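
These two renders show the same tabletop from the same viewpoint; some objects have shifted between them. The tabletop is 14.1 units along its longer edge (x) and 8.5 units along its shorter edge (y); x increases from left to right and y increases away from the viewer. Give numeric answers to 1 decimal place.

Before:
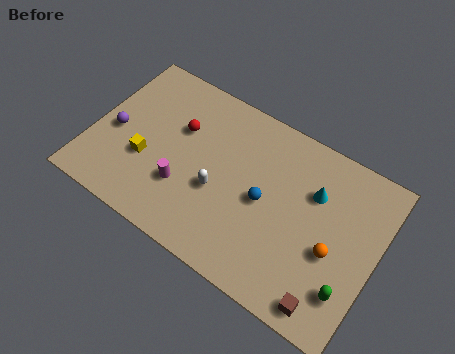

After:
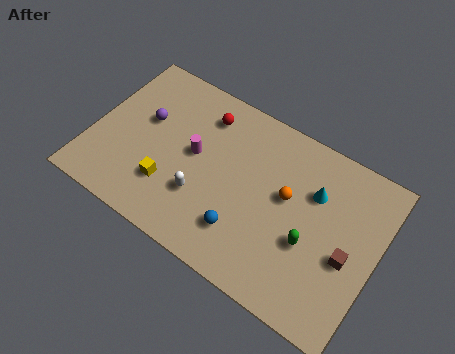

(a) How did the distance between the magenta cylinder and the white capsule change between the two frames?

+0.3

Before: roughly 1.7 units apart; after: 2.0. That's 0.3 units further apart.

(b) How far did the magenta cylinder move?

1.9

The magenta cylinder moved from about (4.8, 2.7) to (5.0, 4.6), a distance of √(0.2² + 1.9²) ≈ 1.9.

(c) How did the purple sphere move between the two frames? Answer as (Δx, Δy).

(1.3, 1.3)

The purple sphere was at about (1.1, 3.8) and moved to about (2.4, 5.1).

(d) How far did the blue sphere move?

2.1

From (8.6, 4.1) to (7.9, 2.1), the blue sphere covered √(0.7² + 2.0²) ≈ 2.1 units.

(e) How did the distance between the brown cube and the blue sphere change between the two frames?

+0.3

Before: roughly 4.8 units apart; after: 5.1. That's 0.3 units further apart.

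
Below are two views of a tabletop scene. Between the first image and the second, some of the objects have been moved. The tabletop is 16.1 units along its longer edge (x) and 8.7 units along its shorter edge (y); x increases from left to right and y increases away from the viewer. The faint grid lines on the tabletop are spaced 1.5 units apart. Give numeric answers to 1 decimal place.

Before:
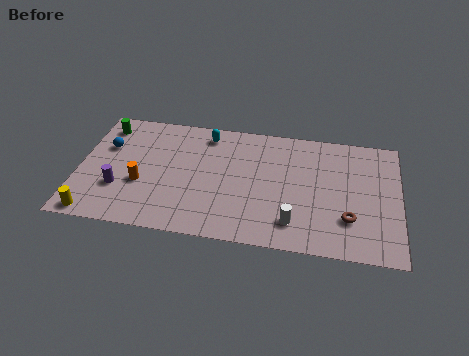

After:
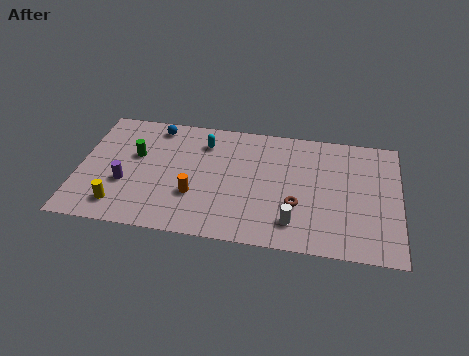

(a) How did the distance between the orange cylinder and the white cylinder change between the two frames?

-2.7

The distance was about 7.8 in the first image and 5.1 in the second, so they moved 2.7 units closer together.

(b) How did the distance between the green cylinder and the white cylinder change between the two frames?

-2.4

Before: roughly 11.2 units apart; after: 8.8. That's 2.4 units closer together.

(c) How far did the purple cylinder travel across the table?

0.5

The purple cylinder moved from about (2.1, 2.8) to (2.4, 3.2), a distance of √(0.3² + 0.4²) ≈ 0.5.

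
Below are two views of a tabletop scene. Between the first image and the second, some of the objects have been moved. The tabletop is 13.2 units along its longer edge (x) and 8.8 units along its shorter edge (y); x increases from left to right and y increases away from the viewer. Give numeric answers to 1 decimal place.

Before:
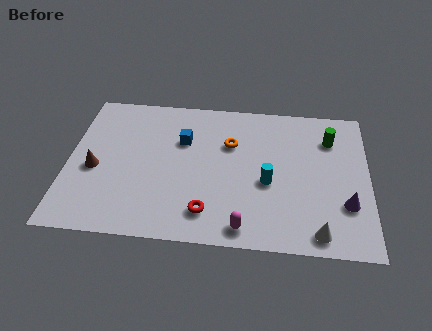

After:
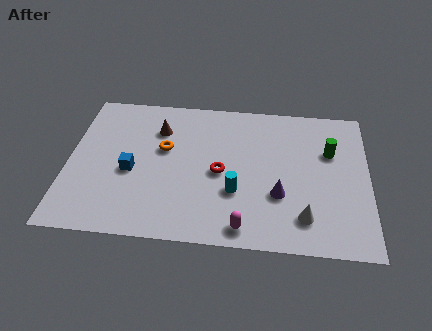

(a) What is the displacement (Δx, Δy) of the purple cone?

(-2.9, 0.3)

The purple cone was at about (12.2, 2.7) and moved to about (9.3, 3.0).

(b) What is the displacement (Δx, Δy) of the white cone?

(-0.6, 0.8)

From the two frames, the white cone sits at roughly (11.0, 1.0) before and (10.4, 1.8) after.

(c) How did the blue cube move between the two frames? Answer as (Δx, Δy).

(-2.2, -2.1)

From the two frames, the blue cube sits at roughly (5.0, 5.9) before and (2.8, 3.8) after.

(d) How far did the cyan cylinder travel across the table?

1.6

The cyan cylinder moved from about (8.8, 3.7) to (7.4, 3.0), a distance of √(1.4² + 0.7²) ≈ 1.6.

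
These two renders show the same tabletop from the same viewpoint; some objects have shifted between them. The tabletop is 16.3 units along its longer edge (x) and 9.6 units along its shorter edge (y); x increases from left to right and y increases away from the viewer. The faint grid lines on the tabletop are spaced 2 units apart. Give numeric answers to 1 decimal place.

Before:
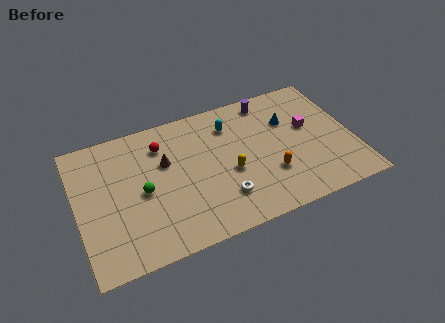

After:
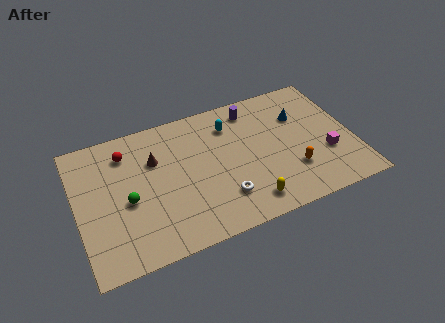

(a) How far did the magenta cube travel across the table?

2.4

The magenta cube was near (13.8, 5.6) before and (14.6, 3.3) after, so it travelled √(0.8² + 2.3²) ≈ 2.4 units.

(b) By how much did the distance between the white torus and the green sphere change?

+0.7

They were about 5.0 units apart before and 5.7 after — 0.7 units further apart.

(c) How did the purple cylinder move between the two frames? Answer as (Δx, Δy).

(-1.0, -0.3)

From the two frames, the purple cylinder sits at roughly (11.7, 8.4) before and (10.7, 8.1) after.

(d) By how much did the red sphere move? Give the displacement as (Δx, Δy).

(-2.1, 0.2)

The red sphere started near (5.2, 7.4) and ended near (3.1, 7.6).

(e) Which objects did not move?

the cyan capsule and the white torus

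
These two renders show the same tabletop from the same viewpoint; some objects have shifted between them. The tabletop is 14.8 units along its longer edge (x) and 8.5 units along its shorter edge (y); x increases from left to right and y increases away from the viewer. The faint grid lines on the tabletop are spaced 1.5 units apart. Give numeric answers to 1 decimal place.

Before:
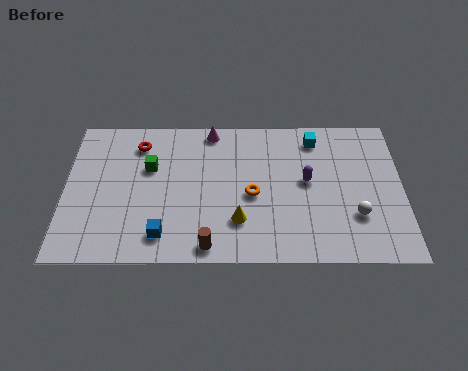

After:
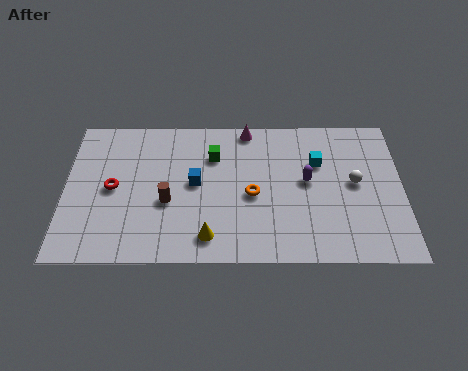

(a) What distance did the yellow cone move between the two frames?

1.6

The yellow cone was near (7.6, 2.3) before and (6.3, 1.4) after, so it travelled √(1.3² + 0.9²) ≈ 1.6 units.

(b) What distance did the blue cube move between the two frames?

3.3

The blue cube moved from about (4.3, 1.5) to (5.7, 4.5), a distance of √(1.4² + 3.0²) ≈ 3.3.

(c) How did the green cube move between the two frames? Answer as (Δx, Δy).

(2.8, 0.7)

The green cube was at about (3.7, 5.4) and moved to about (6.5, 6.1).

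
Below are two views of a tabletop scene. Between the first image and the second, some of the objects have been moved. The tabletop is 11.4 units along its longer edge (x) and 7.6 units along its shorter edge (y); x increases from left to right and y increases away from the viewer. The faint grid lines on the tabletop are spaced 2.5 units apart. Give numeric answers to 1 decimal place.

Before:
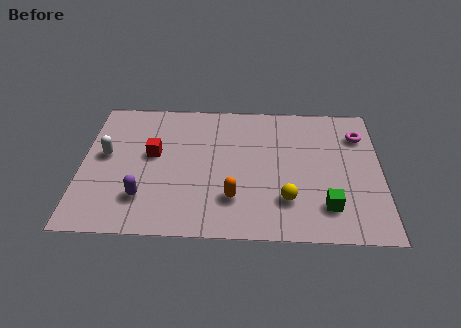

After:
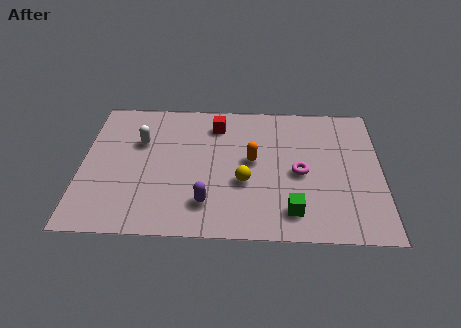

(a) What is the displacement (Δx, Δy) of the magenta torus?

(-2.3, -2.2)

The magenta torus started near (10.6, 5.7) and ended near (8.3, 3.5).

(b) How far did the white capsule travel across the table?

1.5

The white capsule moved from about (0.9, 4.2) to (2.2, 5.0), a distance of √(1.3² + 0.8²) ≈ 1.5.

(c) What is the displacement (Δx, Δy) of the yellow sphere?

(-1.6, 0.9)

The yellow sphere started near (7.8, 2.0) and ended near (6.2, 2.9).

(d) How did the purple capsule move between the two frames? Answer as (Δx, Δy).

(2.4, -0.2)

The purple capsule started near (2.4, 1.9) and ended near (4.8, 1.7).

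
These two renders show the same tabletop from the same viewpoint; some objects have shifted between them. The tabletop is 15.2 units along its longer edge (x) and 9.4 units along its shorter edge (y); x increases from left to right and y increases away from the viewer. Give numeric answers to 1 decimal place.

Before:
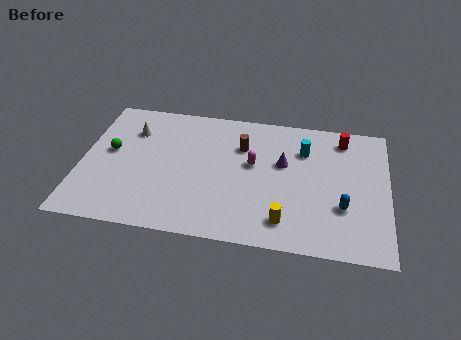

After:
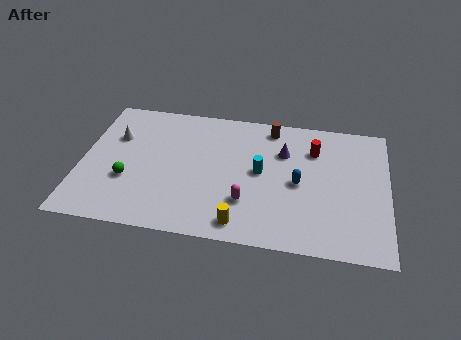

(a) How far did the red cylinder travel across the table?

1.7

The red cylinder was near (12.9, 7.9) before and (11.5, 6.9) after, so it travelled √(1.4² + 1.0²) ≈ 1.7 units.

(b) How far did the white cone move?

1.0

The white cone was near (2.4, 6.9) before and (1.6, 6.3) after, so it travelled √(0.8² + 0.6²) ≈ 1.0 units.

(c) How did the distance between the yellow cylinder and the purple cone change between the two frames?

+1.6

Before: roughly 4.0 units apart; after: 5.6. That's 1.6 units further apart.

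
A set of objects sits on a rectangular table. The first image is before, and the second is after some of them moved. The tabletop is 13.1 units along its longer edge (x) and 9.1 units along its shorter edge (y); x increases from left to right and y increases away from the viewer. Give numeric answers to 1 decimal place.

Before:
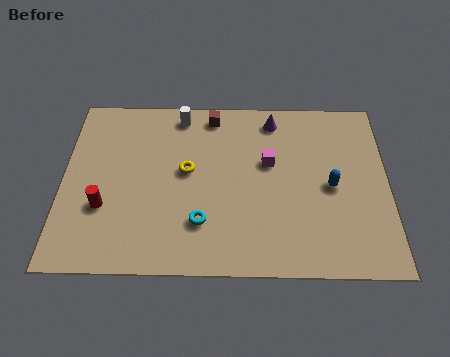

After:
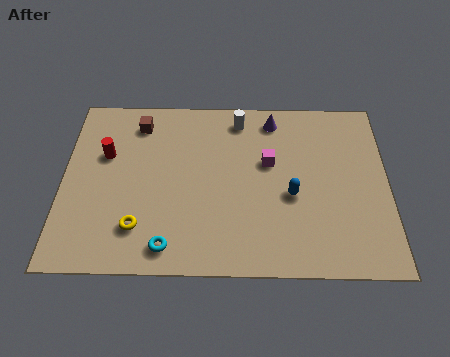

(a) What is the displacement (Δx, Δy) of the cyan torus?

(-1.3, -1.2)

From the two frames, the cyan torus sits at roughly (5.6, 2.4) before and (4.3, 1.2) after.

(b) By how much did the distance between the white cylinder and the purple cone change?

-2.4

The distance was about 3.8 in the first image and 1.4 in the second, so they moved 2.4 units closer together.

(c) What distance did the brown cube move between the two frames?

3.0

The brown cube was near (6.0, 8.0) before and (3.0, 7.5) after, so it travelled √(3.0² + 0.5²) ≈ 3.0 units.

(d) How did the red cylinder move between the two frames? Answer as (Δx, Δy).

(0.0, 2.7)

The red cylinder was at about (1.7, 3.1) and moved to about (1.7, 5.8).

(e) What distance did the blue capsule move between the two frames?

1.7

The blue capsule moved from about (10.8, 4.3) to (9.2, 3.8), a distance of √(1.6² + 0.5²) ≈ 1.7.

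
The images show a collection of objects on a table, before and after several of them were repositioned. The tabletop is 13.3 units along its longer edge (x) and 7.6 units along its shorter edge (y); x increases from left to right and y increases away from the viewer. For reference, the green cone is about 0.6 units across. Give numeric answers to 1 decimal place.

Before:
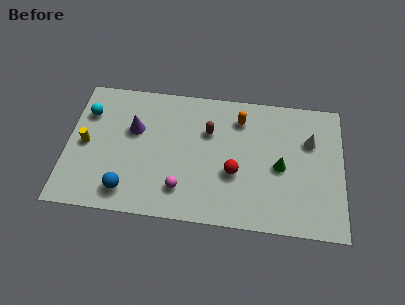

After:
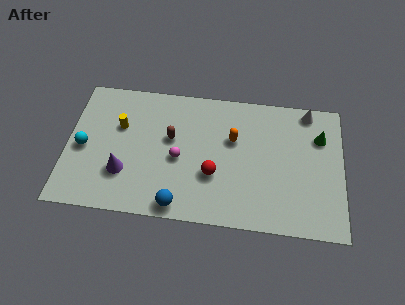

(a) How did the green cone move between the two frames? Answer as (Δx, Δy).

(1.9, 1.9)

The green cone was at about (10.3, 3.5) and moved to about (12.2, 5.4).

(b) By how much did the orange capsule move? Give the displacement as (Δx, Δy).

(-0.3, -1.2)

The orange capsule was at about (8.3, 6.0) and moved to about (8.0, 4.8).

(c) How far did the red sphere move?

1.0

The red sphere moved from about (8.1, 2.9) to (7.1, 2.7), a distance of √(1.0² + 0.2²) ≈ 1.0.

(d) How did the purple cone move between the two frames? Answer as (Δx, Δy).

(-0.4, -2.5)

From the two frames, the purple cone sits at roughly (3.2, 4.8) before and (2.8, 2.3) after.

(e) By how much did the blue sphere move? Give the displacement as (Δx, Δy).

(2.5, -0.5)

The blue sphere was at about (3.0, 1.3) and moved to about (5.5, 0.8).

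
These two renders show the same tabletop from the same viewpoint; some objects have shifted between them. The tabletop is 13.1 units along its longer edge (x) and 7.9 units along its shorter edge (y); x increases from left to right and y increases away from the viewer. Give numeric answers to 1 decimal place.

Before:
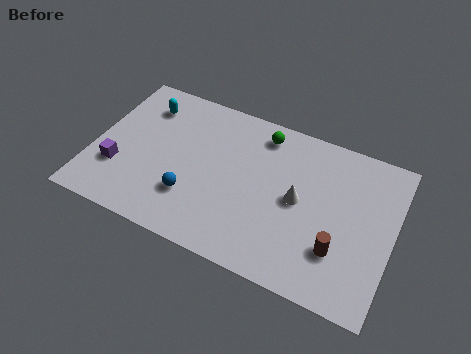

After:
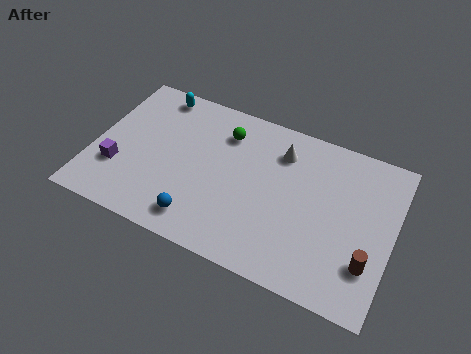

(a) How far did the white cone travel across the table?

2.3

The white cone was near (9.0, 4.0) before and (8.0, 6.1) after, so it travelled √(1.0² + 2.1²) ≈ 2.3 units.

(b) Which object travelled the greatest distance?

the white cone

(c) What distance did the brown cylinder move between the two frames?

1.3

The brown cylinder was near (10.9, 2.3) before and (12.2, 2.2) after, so it travelled √(1.3² + 0.1²) ≈ 1.3 units.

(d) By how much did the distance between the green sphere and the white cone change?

-0.8

The distance was about 3.3 in the first image and 2.5 in the second, so they moved 0.8 units closer together.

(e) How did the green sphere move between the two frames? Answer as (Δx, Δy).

(-1.6, -0.6)

From the two frames, the green sphere sits at roughly (7.1, 6.7) before and (5.5, 6.1) after.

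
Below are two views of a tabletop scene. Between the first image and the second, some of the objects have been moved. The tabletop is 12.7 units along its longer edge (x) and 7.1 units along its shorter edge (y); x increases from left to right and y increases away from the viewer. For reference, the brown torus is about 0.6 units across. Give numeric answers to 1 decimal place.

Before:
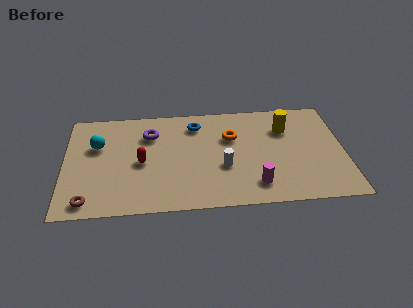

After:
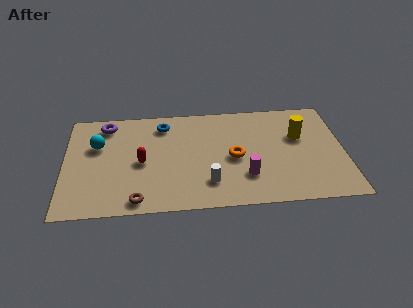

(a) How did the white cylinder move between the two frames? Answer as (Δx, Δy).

(-0.7, -1.0)

The white cylinder was at about (7.2, 2.7) and moved to about (6.5, 1.7).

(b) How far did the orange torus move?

1.4

The orange torus moved from about (7.6, 4.7) to (7.7, 3.3), a distance of √(0.1² + 1.4²) ≈ 1.4.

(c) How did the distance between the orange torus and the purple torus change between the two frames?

+2.7

The distance was about 3.7 in the first image and 6.4 in the second, so they moved 2.7 units further apart.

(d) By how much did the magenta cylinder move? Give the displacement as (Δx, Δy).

(-0.4, 0.6)

The magenta cylinder was at about (8.6, 1.4) and moved to about (8.2, 2.0).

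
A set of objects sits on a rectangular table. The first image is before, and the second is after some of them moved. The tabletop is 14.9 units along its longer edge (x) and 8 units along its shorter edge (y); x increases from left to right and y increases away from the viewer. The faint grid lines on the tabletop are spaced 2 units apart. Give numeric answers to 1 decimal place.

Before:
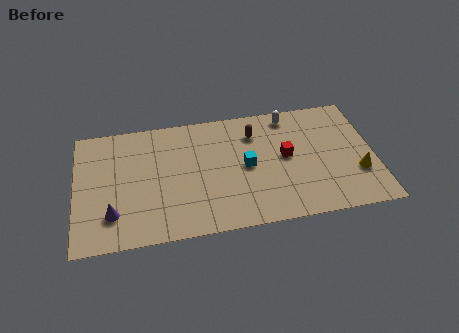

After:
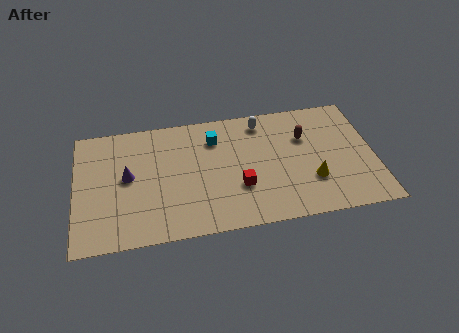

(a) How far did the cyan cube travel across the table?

2.6

From (8.5, 4.0) to (7.0, 6.1), the cyan cube covered √(1.5² + 2.1²) ≈ 2.6 units.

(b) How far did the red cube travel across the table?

2.9

The red cube was near (10.5, 4.3) before and (8.1, 2.7) after, so it travelled √(2.4² + 1.6²) ≈ 2.9 units.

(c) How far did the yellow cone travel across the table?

2.3

From (14.0, 2.6) to (11.7, 2.5), the yellow cone covered √(2.3² + 0.1²) ≈ 2.3 units.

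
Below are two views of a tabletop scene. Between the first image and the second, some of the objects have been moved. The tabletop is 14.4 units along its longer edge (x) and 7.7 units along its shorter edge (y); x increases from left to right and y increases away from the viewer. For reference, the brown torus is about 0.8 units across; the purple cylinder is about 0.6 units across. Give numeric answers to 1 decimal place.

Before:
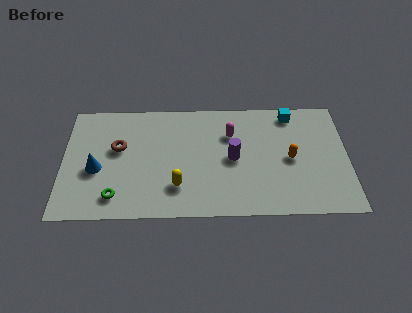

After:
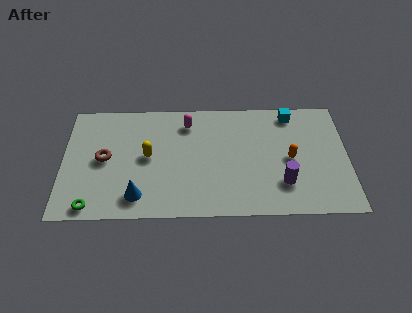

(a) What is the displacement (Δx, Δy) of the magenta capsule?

(-2.2, 0.8)

From the two frames, the magenta capsule sits at roughly (8.5, 5.4) before and (6.3, 6.2) after.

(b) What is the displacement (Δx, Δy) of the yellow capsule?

(-1.5, 2.0)

The yellow capsule was at about (5.8, 2.0) and moved to about (4.3, 4.0).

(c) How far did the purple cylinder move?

3.0

The purple cylinder moved from about (8.6, 3.8) to (11.1, 2.1), a distance of √(2.5² + 1.7²) ≈ 3.0.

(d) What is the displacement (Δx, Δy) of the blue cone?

(2.1, -1.8)

The blue cone was at about (1.7, 3.2) and moved to about (3.8, 1.4).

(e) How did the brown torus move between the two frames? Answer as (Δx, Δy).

(-0.7, -0.7)

The brown torus was at about (2.8, 4.6) and moved to about (2.1, 3.9).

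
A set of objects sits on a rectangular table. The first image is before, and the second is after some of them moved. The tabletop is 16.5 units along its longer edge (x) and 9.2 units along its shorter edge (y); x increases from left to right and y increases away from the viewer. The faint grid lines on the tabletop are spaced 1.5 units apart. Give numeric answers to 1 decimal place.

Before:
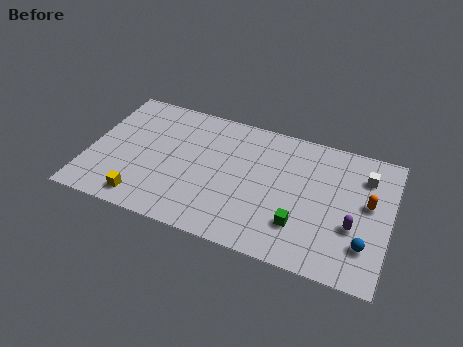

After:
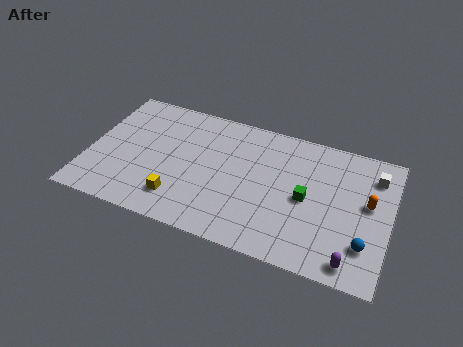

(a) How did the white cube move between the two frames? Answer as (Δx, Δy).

(0.5, 0.2)

The white cube started near (15.0, 7.0) and ended near (15.5, 7.2).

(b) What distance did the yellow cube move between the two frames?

2.0

The yellow cube moved from about (3.3, 1.3) to (5.2, 2.0), a distance of √(1.9² + 0.7²) ≈ 2.0.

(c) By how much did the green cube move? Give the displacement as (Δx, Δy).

(0.2, 1.9)

From the two frames, the green cube sits at roughly (11.8, 2.5) before and (12.0, 4.4) after.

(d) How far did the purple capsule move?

2.3

From (14.6, 3.4) to (14.7, 1.1), the purple capsule covered √(0.1² + 2.3²) ≈ 2.3 units.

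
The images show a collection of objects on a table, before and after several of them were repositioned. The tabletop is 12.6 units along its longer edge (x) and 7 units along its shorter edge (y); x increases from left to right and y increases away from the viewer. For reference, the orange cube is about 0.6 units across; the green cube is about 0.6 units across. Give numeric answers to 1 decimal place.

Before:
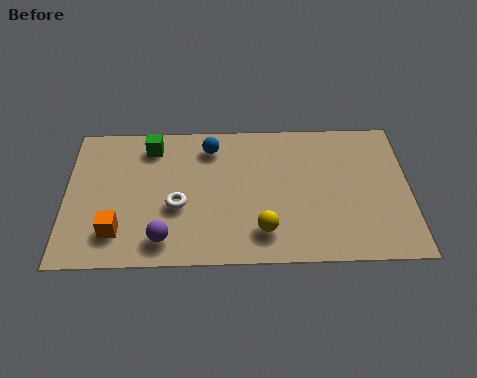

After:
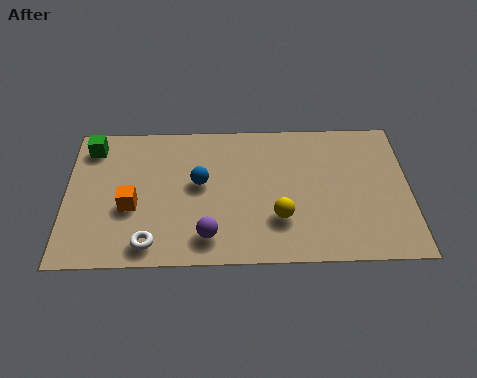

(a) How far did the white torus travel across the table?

2.1

The white torus moved from about (4.1, 2.8) to (3.1, 1.0), a distance of √(1.0² + 1.8²) ≈ 2.1.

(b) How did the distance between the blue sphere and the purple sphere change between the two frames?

-2.2

They were about 4.8 units apart before and 2.6 after — 2.2 units closer together.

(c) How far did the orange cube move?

1.3

From (1.9, 1.6) to (2.4, 2.8), the orange cube covered √(0.5² + 1.2²) ≈ 1.3 units.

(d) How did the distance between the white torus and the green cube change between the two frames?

+2.1

Before: roughly 3.2 units apart; after: 5.3. That's 2.1 units further apart.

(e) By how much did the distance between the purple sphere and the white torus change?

+0.4

The distance was about 1.7 in the first image and 2.1 in the second, so they moved 0.4 units further apart.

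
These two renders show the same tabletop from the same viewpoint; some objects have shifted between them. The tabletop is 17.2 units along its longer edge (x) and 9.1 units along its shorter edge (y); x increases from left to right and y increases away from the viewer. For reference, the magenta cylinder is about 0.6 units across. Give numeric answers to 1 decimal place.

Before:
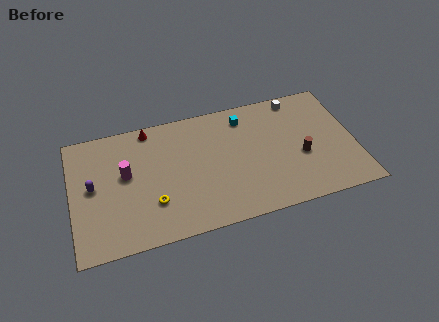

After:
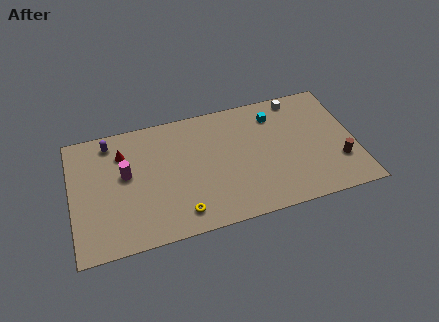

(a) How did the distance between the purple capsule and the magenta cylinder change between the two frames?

+0.7

They were about 2.0 units apart before and 2.7 after — 0.7 units further apart.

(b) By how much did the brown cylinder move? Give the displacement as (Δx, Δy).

(2.2, -1.0)

From the two frames, the brown cylinder sits at roughly (13.9, 3.7) before and (16.1, 2.7) after.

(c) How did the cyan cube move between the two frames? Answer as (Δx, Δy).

(1.8, -0.3)

The cyan cube started near (10.7, 7.5) and ended near (12.5, 7.2).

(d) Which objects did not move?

the magenta cylinder and the white cube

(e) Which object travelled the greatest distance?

the purple capsule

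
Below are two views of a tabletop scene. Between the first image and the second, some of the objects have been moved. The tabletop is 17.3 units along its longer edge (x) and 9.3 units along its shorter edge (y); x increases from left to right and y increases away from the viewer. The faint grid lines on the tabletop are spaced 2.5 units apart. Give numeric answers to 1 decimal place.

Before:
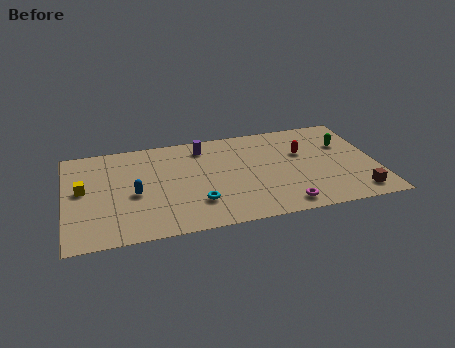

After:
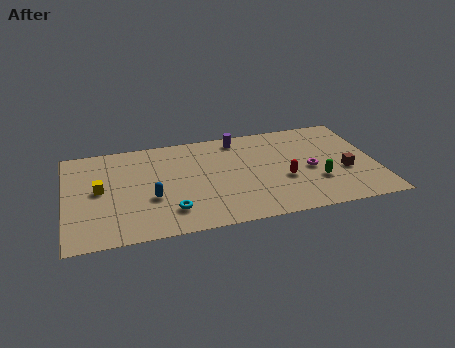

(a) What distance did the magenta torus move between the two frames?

3.4

The magenta torus moved from about (11.9, 1.2) to (13.6, 4.2), a distance of √(1.7² + 3.0²) ≈ 3.4.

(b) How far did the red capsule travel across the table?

2.6

The red capsule moved from about (13.3, 5.9) to (12.1, 3.6), a distance of √(1.2² + 2.3²) ≈ 2.6.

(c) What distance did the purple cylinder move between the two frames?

2.0

From (7.8, 7.7) to (9.8, 8.1), the purple cylinder covered √(2.0² + 0.4²) ≈ 2.0 units.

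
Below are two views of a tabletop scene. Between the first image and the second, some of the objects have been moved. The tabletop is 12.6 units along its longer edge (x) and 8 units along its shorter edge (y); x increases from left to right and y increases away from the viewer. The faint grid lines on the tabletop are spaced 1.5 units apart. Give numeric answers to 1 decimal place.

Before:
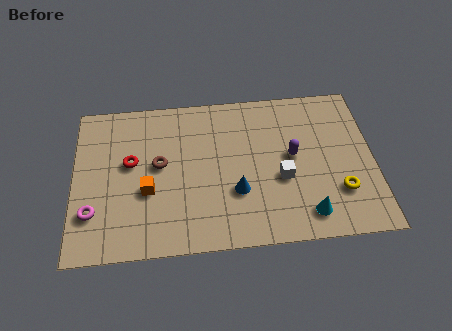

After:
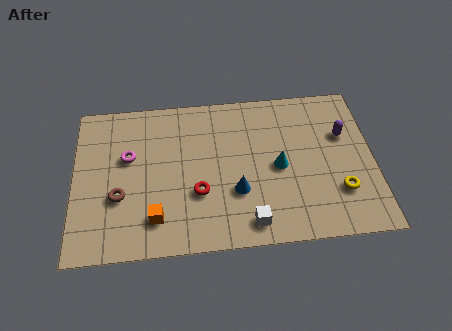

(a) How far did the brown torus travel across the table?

2.3

The brown torus moved from about (3.6, 4.4) to (1.9, 2.9), a distance of √(1.7² + 1.5²) ≈ 2.3.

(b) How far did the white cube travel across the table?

2.5

The white cube was near (8.7, 3.2) before and (7.3, 1.1) after, so it travelled √(1.4² + 2.1²) ≈ 2.5 units.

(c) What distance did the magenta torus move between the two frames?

3.1

The magenta torus was near (0.8, 2.2) before and (2.3, 4.9) after, so it travelled √(1.5² + 2.7²) ≈ 3.1 units.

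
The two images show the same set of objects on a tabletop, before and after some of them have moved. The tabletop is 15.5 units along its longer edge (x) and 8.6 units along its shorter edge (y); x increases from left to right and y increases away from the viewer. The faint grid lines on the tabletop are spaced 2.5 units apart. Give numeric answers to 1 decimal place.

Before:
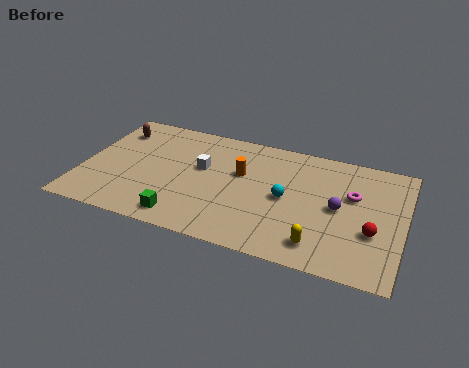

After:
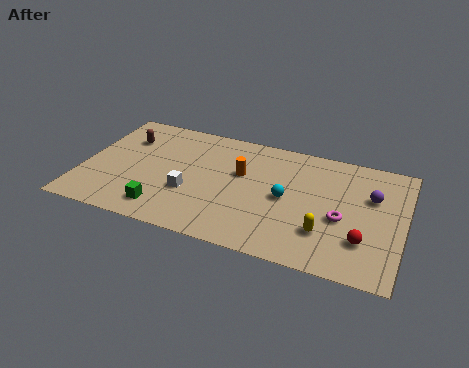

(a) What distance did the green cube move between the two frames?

1.0

The green cube was near (5.2, 1.2) before and (4.2, 1.5) after, so it travelled √(1.0² + 0.3²) ≈ 1.0 units.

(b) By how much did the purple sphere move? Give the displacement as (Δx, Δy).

(1.5, 1.3)

From the two frames, the purple sphere sits at roughly (12.4, 4.3) before and (13.9, 5.6) after.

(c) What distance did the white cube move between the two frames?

2.0

The white cube moved from about (5.7, 5.1) to (5.3, 3.1), a distance of √(0.4² + 2.0²) ≈ 2.0.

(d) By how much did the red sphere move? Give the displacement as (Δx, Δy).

(-0.4, -0.7)

From the two frames, the red sphere sits at roughly (14.1, 3.1) before and (13.7, 2.4) after.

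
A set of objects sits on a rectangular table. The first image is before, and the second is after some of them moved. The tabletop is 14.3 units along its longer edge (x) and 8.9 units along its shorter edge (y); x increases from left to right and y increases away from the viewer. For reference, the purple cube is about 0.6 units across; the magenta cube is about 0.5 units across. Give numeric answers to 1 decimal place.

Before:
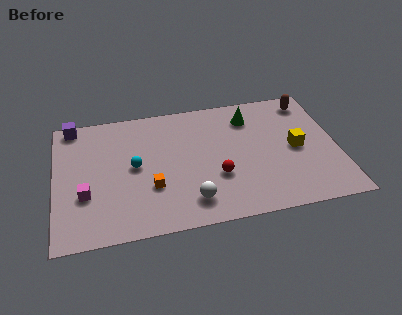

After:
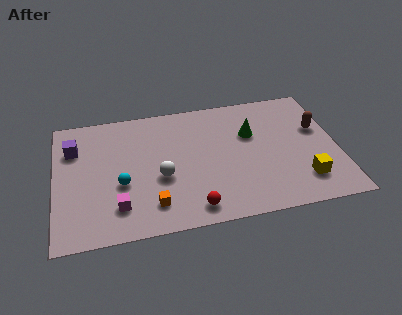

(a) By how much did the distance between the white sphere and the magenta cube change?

-2.7

The distance was about 5.4 in the first image and 2.7 in the second, so they moved 2.7 units closer together.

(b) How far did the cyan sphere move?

1.3

The cyan sphere was near (4.0, 4.6) before and (3.3, 3.5) after, so it travelled √(0.7² + 1.1²) ≈ 1.3 units.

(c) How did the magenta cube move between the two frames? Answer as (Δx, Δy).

(1.6, -1.1)

The magenta cube was at about (1.5, 3.1) and moved to about (3.1, 2.0).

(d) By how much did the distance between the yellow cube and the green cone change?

+1.0

They were about 3.5 units apart before and 4.5 after — 1.0 units further apart.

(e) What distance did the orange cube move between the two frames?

1.2

The orange cube was near (4.8, 3.0) before and (4.8, 1.8) after, so it travelled √(0.0² + 1.2²) ≈ 1.2 units.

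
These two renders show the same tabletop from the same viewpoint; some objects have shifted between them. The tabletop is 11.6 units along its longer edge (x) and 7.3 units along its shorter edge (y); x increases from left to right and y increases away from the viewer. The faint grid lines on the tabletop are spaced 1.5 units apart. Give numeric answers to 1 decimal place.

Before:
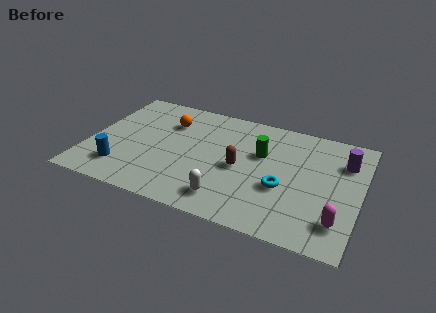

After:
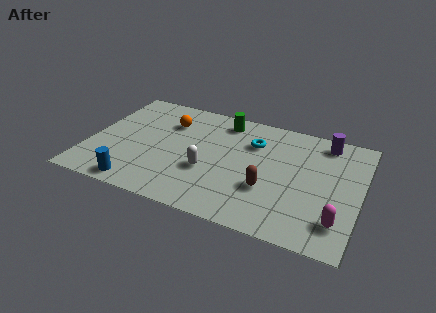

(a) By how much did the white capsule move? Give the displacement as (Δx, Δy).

(-1.0, 1.4)

From the two frames, the white capsule sits at roughly (6.2, 1.3) before and (5.2, 2.7) after.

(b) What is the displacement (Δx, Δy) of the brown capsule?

(1.3, -0.9)

From the two frames, the brown capsule sits at roughly (6.5, 3.4) before and (7.8, 2.5) after.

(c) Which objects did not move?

the orange sphere and the magenta capsule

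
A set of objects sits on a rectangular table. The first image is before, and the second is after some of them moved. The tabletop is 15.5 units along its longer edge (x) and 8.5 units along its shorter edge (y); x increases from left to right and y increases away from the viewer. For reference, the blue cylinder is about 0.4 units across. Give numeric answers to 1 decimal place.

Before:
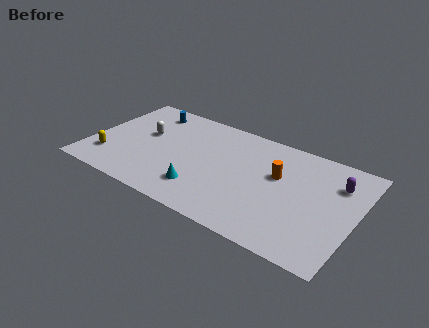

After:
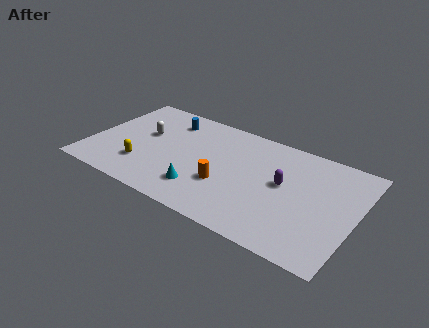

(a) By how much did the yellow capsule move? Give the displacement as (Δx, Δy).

(2.0, 0.2)

From the two frames, the yellow capsule sits at roughly (1.3, 2.1) before and (3.3, 2.3) after.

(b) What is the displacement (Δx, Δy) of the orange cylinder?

(-2.8, -2.2)

From the two frames, the orange cylinder sits at roughly (10.9, 5.2) before and (8.1, 3.0) after.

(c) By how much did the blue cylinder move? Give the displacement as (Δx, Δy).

(1.3, -0.3)

The blue cylinder was at about (2.8, 7.1) and moved to about (4.1, 6.8).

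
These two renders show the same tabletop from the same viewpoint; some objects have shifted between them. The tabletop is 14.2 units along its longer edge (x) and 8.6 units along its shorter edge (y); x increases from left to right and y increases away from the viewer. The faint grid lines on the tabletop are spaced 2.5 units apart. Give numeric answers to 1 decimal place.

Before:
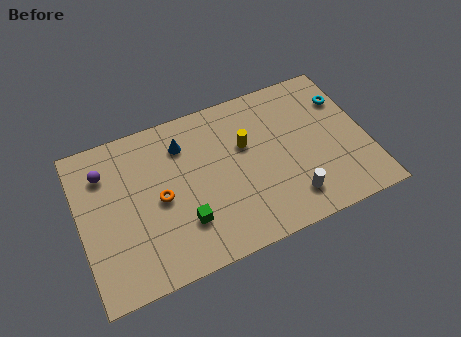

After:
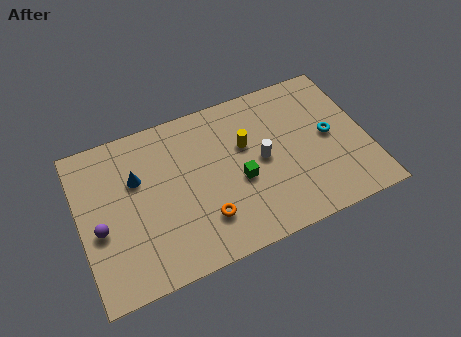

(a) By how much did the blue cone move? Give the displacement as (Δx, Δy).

(-2.4, -1.0)

The blue cone was at about (5.3, 6.6) and moved to about (2.9, 5.6).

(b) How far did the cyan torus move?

2.1

The cyan torus moved from about (13.4, 6.2) to (12.4, 4.4), a distance of √(1.0² + 1.8²) ≈ 2.1.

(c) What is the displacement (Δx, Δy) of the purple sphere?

(-0.5, -2.9)

From the two frames, the purple sphere sits at roughly (1.4, 6.5) before and (0.9, 3.6) after.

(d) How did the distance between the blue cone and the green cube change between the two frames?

+1.1

Before: roughly 4.2 units apart; after: 5.3. That's 1.1 units further apart.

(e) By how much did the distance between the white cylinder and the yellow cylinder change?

-2.8

The distance was about 4.1 in the first image and 1.3 in the second, so they moved 2.8 units closer together.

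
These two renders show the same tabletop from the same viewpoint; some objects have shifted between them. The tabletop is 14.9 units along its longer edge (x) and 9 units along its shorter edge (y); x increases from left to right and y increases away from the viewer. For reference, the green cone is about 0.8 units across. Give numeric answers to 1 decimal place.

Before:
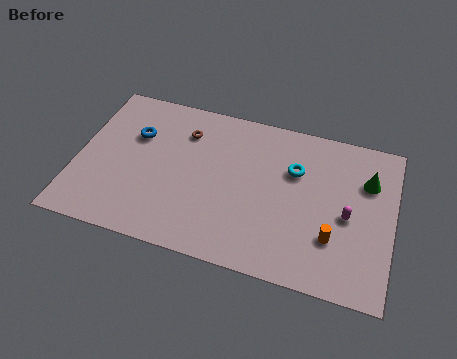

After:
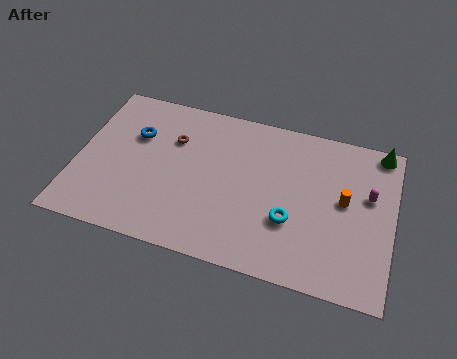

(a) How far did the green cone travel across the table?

2.0

From (13.6, 6.3) to (14.1, 8.2), the green cone covered √(0.5² + 1.9²) ≈ 2.0 units.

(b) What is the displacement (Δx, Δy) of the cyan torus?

(0.0, -2.9)

From the two frames, the cyan torus sits at roughly (10.2, 6.0) before and (10.2, 3.1) after.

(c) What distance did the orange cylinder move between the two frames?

2.2

The orange cylinder moved from about (12.2, 2.7) to (12.6, 4.9), a distance of √(0.4² + 2.2²) ≈ 2.2.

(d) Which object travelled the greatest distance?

the cyan torus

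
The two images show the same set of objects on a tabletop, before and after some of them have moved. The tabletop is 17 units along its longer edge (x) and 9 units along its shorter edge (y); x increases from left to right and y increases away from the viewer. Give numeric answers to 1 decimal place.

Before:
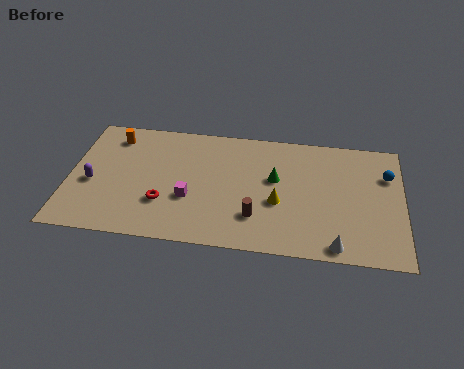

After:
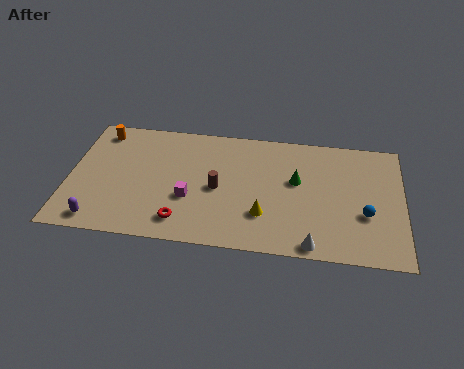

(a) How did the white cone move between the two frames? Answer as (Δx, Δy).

(-1.2, -0.1)

The white cone started near (13.7, 0.9) and ended near (12.5, 0.8).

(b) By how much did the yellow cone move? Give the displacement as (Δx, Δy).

(-0.7, -1.0)

From the two frames, the yellow cone sits at roughly (10.7, 3.6) before and (10.0, 2.6) after.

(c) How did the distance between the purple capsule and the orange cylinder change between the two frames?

+2.9

They were about 3.7 units apart before and 6.6 after — 2.9 units further apart.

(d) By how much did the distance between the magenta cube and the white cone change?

-1.1

They were about 7.9 units apart before and 6.8 after — 1.1 units closer together.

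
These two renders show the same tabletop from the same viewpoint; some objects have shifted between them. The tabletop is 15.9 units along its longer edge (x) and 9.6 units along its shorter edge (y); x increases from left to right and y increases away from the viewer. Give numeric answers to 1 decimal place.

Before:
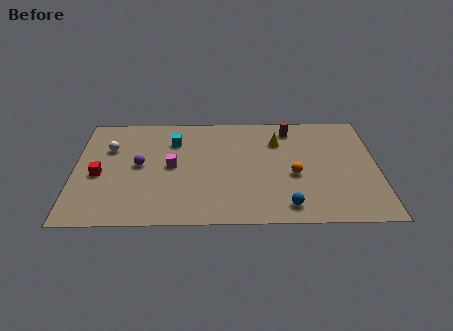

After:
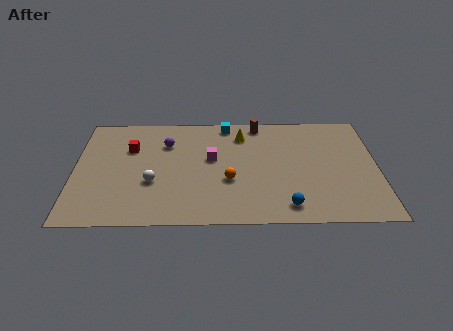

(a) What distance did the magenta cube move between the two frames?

2.2

The magenta cube moved from about (5.1, 4.9) to (7.2, 5.5), a distance of √(2.1² + 0.6²) ≈ 2.2.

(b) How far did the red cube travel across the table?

2.8

The red cube was near (1.3, 4.2) before and (2.9, 6.5) after, so it travelled √(1.6² + 2.3²) ≈ 2.8 units.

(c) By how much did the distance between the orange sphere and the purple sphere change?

-3.5

Before: roughly 8.2 units apart; after: 4.7. That's 3.5 units closer together.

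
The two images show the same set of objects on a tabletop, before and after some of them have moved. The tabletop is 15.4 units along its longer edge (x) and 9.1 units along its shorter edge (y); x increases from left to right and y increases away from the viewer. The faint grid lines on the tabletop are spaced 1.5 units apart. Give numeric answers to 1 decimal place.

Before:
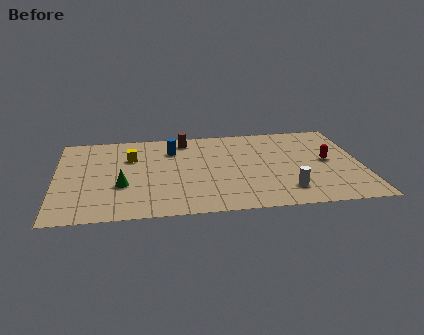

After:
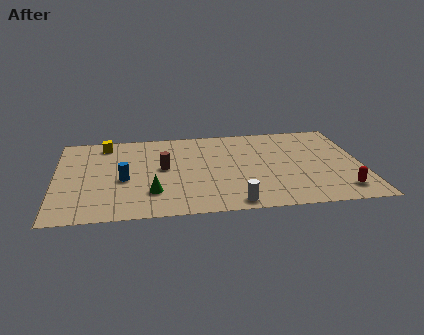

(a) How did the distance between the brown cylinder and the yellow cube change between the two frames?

+0.9

The distance was about 3.2 in the first image and 4.1 in the second, so they moved 0.9 units further apart.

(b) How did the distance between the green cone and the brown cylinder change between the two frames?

-3.0

The distance was about 5.6 in the first image and 2.6 in the second, so they moved 3.0 units closer together.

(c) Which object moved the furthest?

the blue cylinder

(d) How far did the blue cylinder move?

3.8

The blue cylinder was near (5.9, 6.8) before and (3.4, 3.9) after, so it travelled √(2.5² + 2.9²) ≈ 3.8 units.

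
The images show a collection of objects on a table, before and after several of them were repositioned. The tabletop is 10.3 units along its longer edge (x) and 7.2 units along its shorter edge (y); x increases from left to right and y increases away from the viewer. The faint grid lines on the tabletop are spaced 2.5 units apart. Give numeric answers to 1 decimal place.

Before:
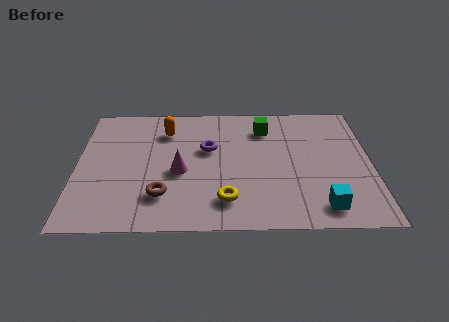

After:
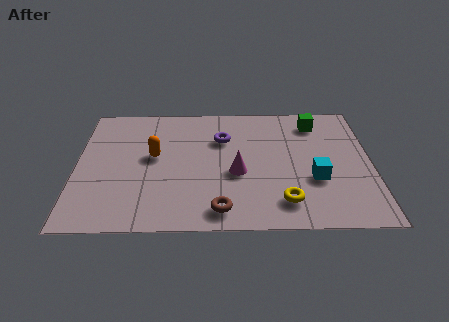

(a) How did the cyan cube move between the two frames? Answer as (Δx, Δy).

(-0.2, 1.5)

From the two frames, the cyan cube sits at roughly (8.5, 1.1) before and (8.3, 2.6) after.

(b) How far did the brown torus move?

2.2

The brown torus moved from about (3.0, 1.8) to (5.0, 1.0), a distance of √(2.0² + 0.8²) ≈ 2.2.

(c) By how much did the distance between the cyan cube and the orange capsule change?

-1.2

They were about 7.0 units apart before and 5.8 after — 1.2 units closer together.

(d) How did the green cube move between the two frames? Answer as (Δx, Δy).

(1.8, 0.3)

From the two frames, the green cube sits at roughly (6.6, 5.6) before and (8.4, 5.9) after.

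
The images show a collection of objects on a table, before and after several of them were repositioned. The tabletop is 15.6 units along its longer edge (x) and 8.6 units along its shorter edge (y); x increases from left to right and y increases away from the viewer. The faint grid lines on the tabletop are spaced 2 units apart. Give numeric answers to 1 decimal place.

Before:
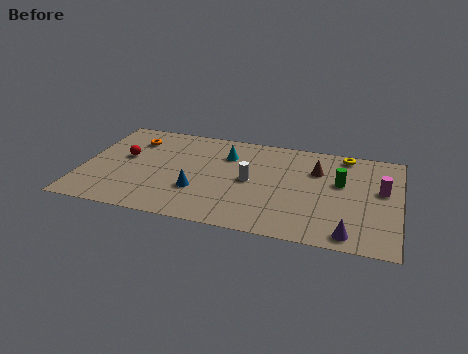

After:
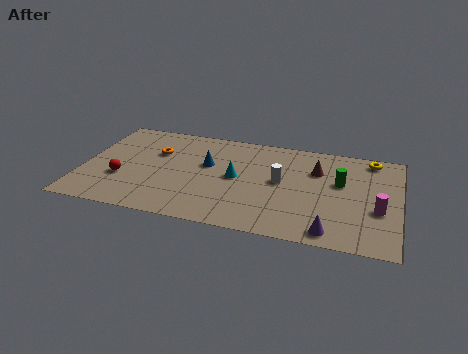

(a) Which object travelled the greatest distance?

the blue cone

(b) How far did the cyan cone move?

2.0

The cyan cone was near (7.0, 6.3) before and (7.6, 4.4) after, so it travelled √(0.6² + 1.9²) ≈ 2.0 units.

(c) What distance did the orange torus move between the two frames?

1.5

From (2.3, 6.6) to (3.5, 5.7), the orange torus covered √(1.2² + 0.9²) ≈ 1.5 units.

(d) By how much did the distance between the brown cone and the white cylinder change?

-1.4

They were about 3.6 units apart before and 2.2 after — 1.4 units closer together.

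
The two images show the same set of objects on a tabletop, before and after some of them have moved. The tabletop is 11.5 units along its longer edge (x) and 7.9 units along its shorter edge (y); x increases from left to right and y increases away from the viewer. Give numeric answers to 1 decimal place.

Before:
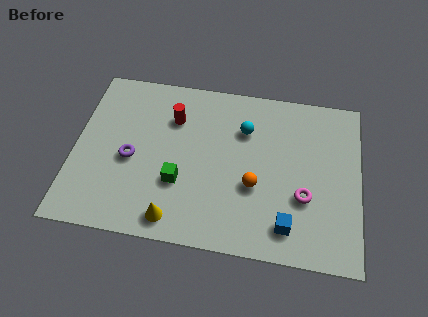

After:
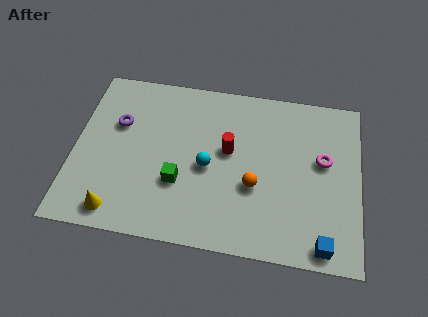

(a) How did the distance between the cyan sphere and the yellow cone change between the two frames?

-0.9

Before: roughly 5.3 units apart; after: 4.4. That's 0.9 units closer together.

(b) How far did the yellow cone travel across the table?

2.3

The yellow cone was near (4.2, 1.0) before and (1.9, 1.0) after, so it travelled √(2.3² + 0.0²) ≈ 2.3 units.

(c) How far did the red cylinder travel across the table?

2.6

From (3.9, 5.7) to (6.2, 4.5), the red cylinder covered √(2.3² + 1.2²) ≈ 2.6 units.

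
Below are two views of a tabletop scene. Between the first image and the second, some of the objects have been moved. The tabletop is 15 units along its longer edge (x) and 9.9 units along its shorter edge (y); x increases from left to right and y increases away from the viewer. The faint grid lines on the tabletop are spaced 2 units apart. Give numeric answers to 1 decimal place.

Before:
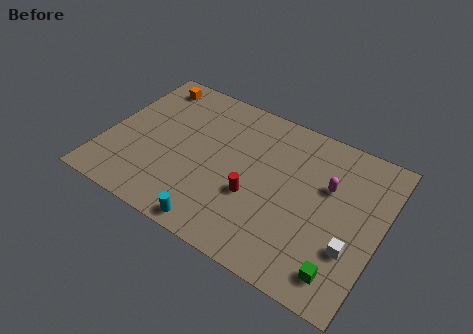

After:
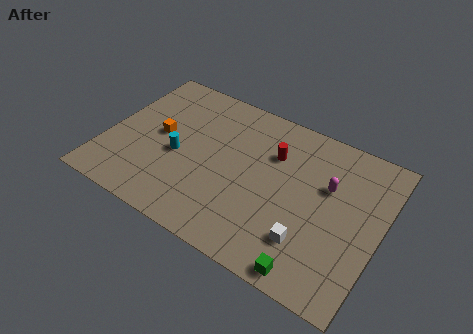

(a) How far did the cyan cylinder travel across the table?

4.3

From (6.7, 0.9) to (4.0, 4.3), the cyan cylinder covered √(2.7² + 3.4²) ≈ 4.3 units.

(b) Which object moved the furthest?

the cyan cylinder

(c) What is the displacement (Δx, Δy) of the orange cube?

(1.1, -3.3)

From the two frames, the orange cube sits at roughly (1.7, 8.5) before and (2.8, 5.2) after.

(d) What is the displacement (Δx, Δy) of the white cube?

(-2.2, -0.7)

From the two frames, the white cube sits at roughly (13.7, 3.2) before and (11.5, 2.5) after.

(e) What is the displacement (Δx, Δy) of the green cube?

(-1.5, -0.7)

The green cube started near (13.4, 1.6) and ended near (11.9, 0.9).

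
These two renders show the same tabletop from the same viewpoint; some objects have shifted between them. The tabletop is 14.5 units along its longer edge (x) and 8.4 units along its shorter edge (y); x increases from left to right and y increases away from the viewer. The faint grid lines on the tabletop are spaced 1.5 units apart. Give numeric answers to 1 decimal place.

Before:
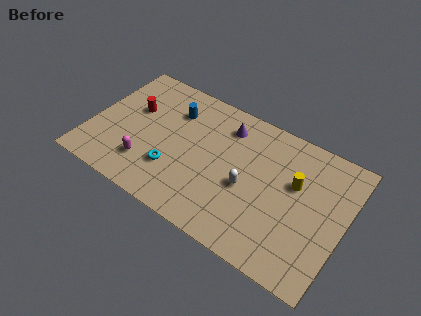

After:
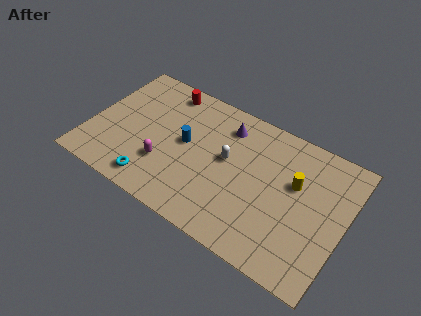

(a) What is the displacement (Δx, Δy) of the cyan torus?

(-0.9, -1.3)

From the two frames, the cyan torus sits at roughly (5.0, 2.5) before and (4.1, 1.2) after.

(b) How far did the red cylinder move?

2.6

From (2.2, 5.2) to (3.7, 7.3), the red cylinder covered √(1.5² + 2.1²) ≈ 2.6 units.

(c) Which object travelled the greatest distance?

the red cylinder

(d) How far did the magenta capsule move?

1.1

The magenta capsule moved from about (3.5, 2.1) to (4.5, 2.6), a distance of √(1.0² + 0.5²) ≈ 1.1.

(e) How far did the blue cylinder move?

2.0

The blue cylinder moved from about (4.4, 6.2) to (5.4, 4.5), a distance of √(1.0² + 1.7²) ≈ 2.0.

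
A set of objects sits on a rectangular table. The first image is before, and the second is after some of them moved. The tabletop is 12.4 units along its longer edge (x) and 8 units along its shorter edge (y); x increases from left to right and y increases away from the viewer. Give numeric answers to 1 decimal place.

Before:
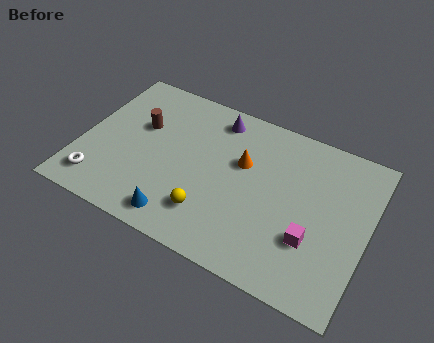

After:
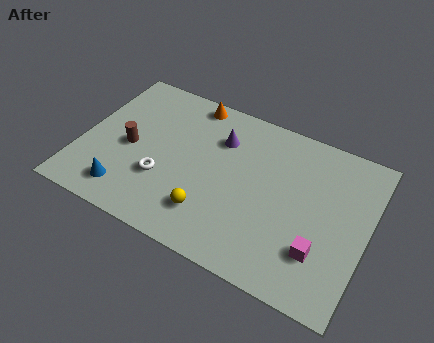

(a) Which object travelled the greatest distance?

the orange cone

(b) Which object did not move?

the yellow sphere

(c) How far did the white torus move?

2.9

The white torus moved from about (1.1, 1.4) to (3.7, 2.7), a distance of √(2.6² + 1.3²) ≈ 2.9.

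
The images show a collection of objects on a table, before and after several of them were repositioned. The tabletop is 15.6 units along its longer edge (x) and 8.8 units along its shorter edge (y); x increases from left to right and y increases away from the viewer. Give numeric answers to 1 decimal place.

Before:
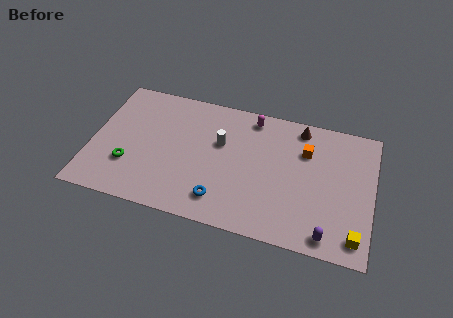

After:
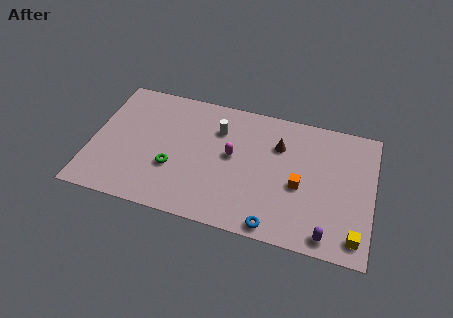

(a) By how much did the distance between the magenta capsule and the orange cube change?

+0.5

The distance was about 3.4 in the first image and 3.9 in the second, so they moved 0.5 units further apart.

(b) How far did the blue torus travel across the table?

3.1

From (7.4, 1.7) to (10.4, 0.8), the blue torus covered √(3.0² + 0.9²) ≈ 3.1 units.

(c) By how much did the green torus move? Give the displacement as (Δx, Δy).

(2.4, 0.4)

The green torus started near (2.2, 2.7) and ended near (4.6, 3.1).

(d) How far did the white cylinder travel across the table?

0.9

The white cylinder was near (7.1, 5.5) before and (6.9, 6.4) after, so it travelled √(0.2² + 0.9²) ≈ 0.9 units.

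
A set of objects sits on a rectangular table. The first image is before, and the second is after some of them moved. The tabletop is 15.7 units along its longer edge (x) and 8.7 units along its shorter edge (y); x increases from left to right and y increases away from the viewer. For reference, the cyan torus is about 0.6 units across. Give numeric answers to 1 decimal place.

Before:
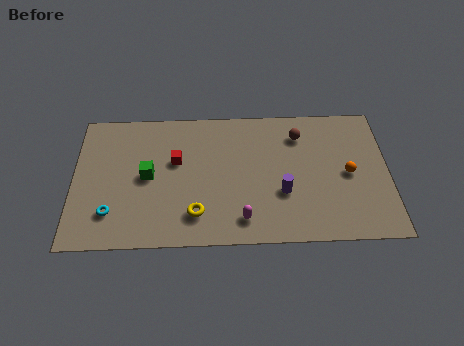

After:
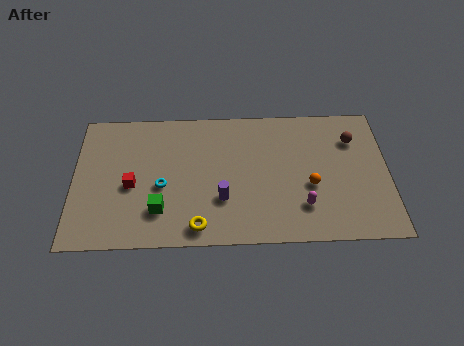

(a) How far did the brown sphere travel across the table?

2.7

The brown sphere moved from about (11.3, 6.8) to (14.0, 6.4), a distance of √(2.7² + 0.4²) ≈ 2.7.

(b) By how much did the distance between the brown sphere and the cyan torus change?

-0.5

Before: roughly 10.5 units apart; after: 10.0. That's 0.5 units closer together.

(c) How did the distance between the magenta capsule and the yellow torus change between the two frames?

+3.0

Before: roughly 2.3 units apart; after: 5.3. That's 3.0 units further apart.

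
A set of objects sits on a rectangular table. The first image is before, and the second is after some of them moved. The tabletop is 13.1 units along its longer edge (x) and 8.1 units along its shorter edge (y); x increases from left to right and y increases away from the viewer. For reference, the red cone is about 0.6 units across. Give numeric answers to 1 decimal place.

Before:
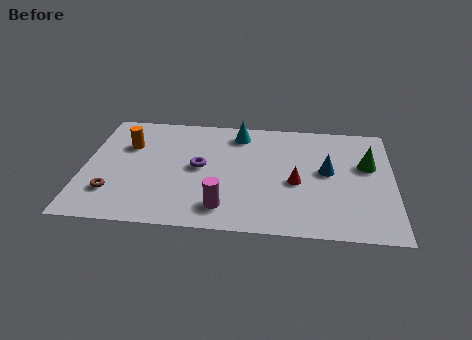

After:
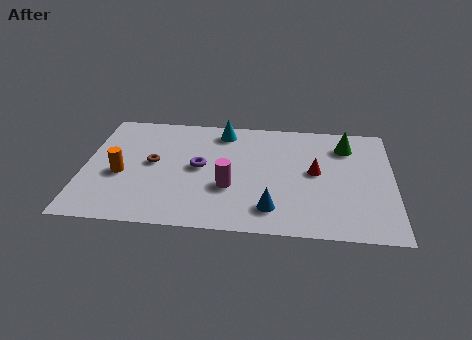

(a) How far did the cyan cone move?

0.7

From (6.5, 6.8) to (5.8, 6.9), the cyan cone covered √(0.7² + 0.1²) ≈ 0.7 units.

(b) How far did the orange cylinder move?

2.1

From (1.8, 5.5) to (1.6, 3.4), the orange cylinder covered √(0.2² + 2.1²) ≈ 2.1 units.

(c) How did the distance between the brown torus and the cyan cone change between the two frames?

-3.1

Before: roughly 7.0 units apart; after: 3.9. That's 3.1 units closer together.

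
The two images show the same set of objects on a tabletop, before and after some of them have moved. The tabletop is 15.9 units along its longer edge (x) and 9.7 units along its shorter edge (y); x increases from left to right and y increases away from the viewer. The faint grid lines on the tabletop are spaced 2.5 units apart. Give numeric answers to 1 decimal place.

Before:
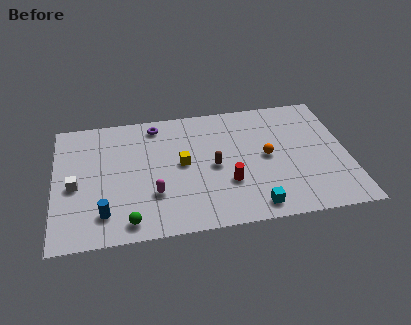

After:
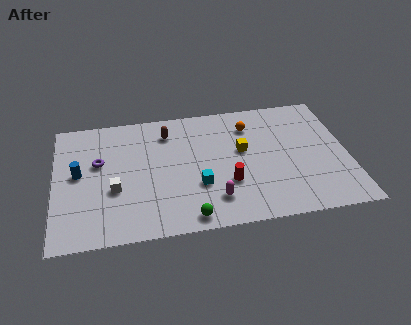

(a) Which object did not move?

the red cylinder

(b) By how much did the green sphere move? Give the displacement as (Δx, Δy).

(3.2, -0.2)

The green sphere started near (3.9, 1.2) and ended near (7.1, 1.0).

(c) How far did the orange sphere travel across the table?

2.7

The orange sphere was near (11.5, 4.9) before and (10.7, 7.5) after, so it travelled √(0.8² + 2.6²) ≈ 2.7 units.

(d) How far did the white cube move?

2.2

The white cube moved from about (1.1, 4.3) to (3.2, 3.7), a distance of √(2.1² + 0.6²) ≈ 2.2.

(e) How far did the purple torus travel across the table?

4.1

From (5.6, 8.4) to (2.4, 5.9), the purple torus covered √(3.2² + 2.5²) ≈ 4.1 units.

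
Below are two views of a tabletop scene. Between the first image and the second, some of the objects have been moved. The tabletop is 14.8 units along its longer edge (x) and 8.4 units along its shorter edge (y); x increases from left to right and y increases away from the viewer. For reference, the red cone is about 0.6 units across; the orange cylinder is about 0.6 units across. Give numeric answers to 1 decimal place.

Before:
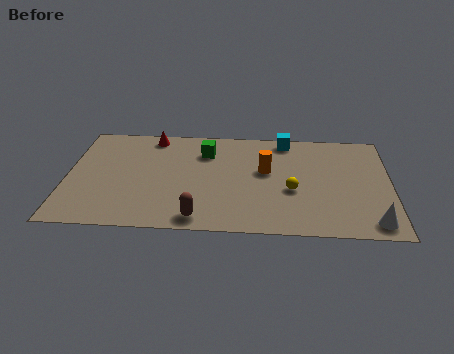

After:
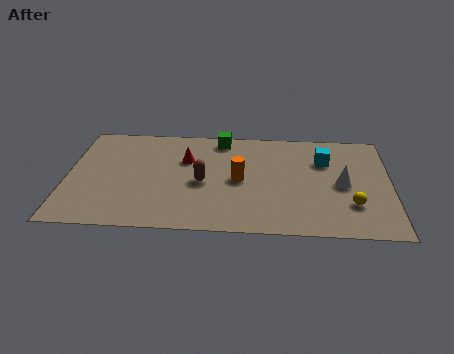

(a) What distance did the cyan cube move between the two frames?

2.4

From (10.0, 7.5) to (11.8, 5.9), the cyan cube covered √(1.8² + 1.6²) ≈ 2.4 units.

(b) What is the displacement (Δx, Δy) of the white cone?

(-1.3, 2.9)

The white cone was at about (13.9, 1.1) and moved to about (12.6, 4.0).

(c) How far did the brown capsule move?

2.8

From (6.1, 1.0) to (6.2, 3.8), the brown capsule covered √(0.1² + 2.8²) ≈ 2.8 units.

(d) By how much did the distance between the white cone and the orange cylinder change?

-1.4

The distance was about 6.1 in the first image and 4.7 in the second, so they moved 1.4 units closer together.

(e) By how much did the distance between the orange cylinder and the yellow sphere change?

+3.5

They were about 1.9 units apart before and 5.4 after — 3.5 units further apart.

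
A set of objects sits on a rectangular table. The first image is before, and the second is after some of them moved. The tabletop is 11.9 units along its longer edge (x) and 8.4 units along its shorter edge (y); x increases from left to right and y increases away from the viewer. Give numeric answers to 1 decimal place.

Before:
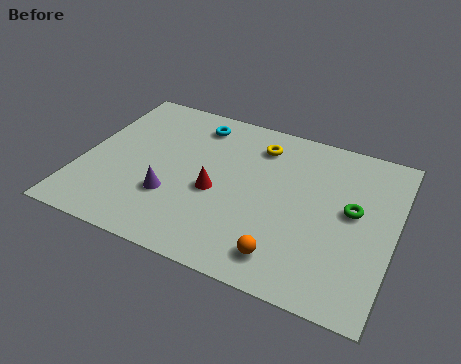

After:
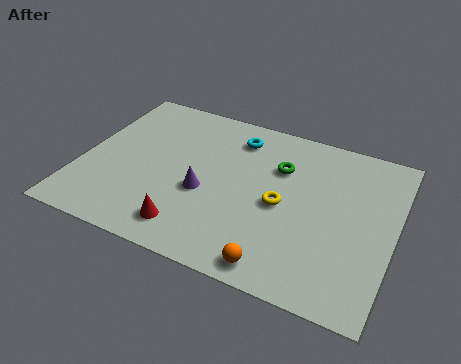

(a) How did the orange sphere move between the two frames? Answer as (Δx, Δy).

(-0.2, -0.5)

The orange sphere started near (8.1, 1.4) and ended near (7.9, 0.9).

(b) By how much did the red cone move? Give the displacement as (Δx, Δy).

(-0.7, -2.2)

The red cone started near (5.2, 3.6) and ended near (4.5, 1.4).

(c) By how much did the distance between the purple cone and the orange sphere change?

-0.7

The distance was about 4.7 in the first image and 4.0 in the second, so they moved 0.7 units closer together.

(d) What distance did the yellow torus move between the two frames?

3.0

From (6.5, 6.7) to (7.7, 3.9), the yellow torus covered √(1.2² + 2.8²) ≈ 3.0 units.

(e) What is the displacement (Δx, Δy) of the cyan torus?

(1.6, -0.2)

The cyan torus was at about (4.0, 7.0) and moved to about (5.6, 6.8).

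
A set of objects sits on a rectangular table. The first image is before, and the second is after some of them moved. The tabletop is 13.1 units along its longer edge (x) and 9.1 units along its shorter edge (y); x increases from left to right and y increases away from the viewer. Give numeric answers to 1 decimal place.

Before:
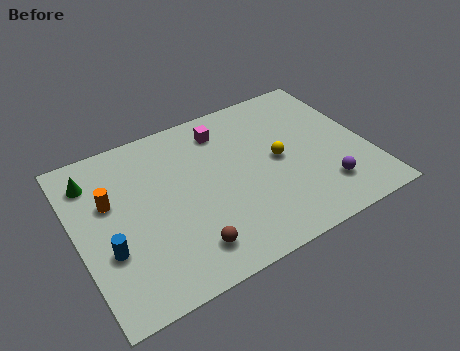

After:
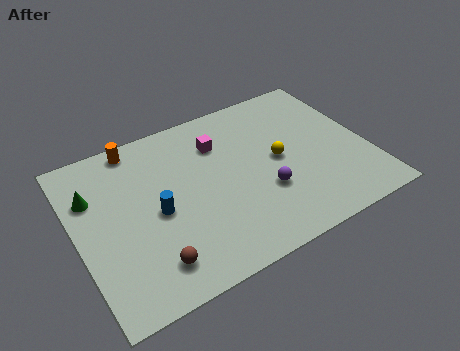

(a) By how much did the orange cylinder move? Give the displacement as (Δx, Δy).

(1.5, 2.5)

From the two frames, the orange cylinder sits at roughly (1.6, 5.7) before and (3.1, 8.2) after.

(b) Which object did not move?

the yellow sphere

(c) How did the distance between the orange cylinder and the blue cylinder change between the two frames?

+1.5

They were about 2.5 units apart before and 4.0 after — 1.5 units further apart.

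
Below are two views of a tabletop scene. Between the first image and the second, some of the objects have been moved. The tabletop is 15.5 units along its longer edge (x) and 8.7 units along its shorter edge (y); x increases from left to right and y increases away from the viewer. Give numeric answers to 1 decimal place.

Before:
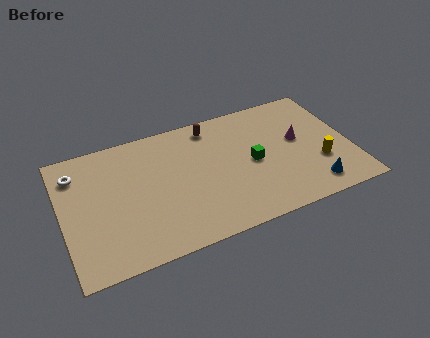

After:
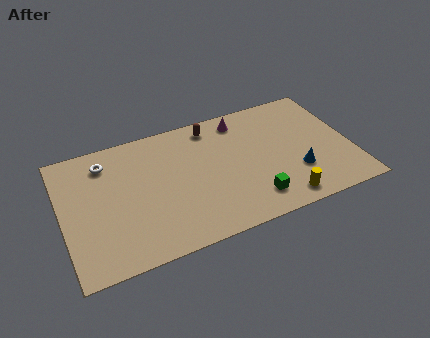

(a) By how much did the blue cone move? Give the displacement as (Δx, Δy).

(-0.7, 1.3)

The blue cone was at about (13.1, 1.4) and moved to about (12.4, 2.7).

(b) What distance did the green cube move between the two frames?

2.5

The green cube was near (10.2, 4.2) before and (9.9, 1.7) after, so it travelled √(0.3² + 2.5²) ≈ 2.5 units.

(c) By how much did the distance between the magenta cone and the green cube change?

+3.0

The distance was about 2.7 in the first image and 5.7 in the second, so they moved 3.0 units further apart.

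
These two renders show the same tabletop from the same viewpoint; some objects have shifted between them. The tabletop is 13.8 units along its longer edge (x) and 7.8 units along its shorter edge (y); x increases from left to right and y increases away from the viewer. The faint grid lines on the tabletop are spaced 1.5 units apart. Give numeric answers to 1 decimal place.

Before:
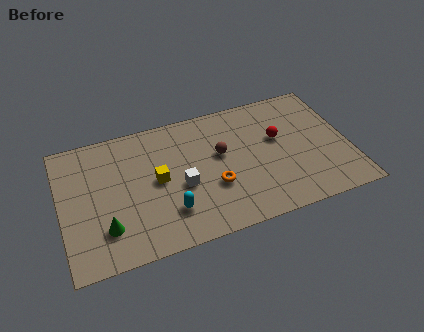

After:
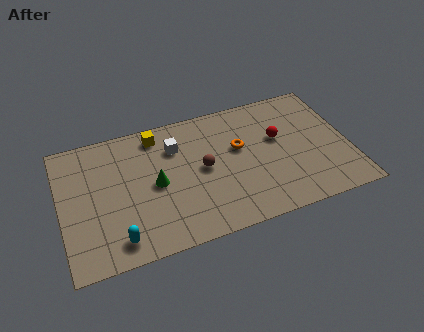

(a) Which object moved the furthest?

the green cone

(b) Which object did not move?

the red sphere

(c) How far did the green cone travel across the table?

3.1

The green cone was near (2.0, 2.0) before and (4.5, 3.8) after, so it travelled √(2.5² + 1.8²) ≈ 3.1 units.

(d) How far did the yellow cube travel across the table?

2.7

The yellow cube was near (4.6, 4.0) before and (4.8, 6.7) after, so it travelled √(0.2² + 2.7²) ≈ 2.7 units.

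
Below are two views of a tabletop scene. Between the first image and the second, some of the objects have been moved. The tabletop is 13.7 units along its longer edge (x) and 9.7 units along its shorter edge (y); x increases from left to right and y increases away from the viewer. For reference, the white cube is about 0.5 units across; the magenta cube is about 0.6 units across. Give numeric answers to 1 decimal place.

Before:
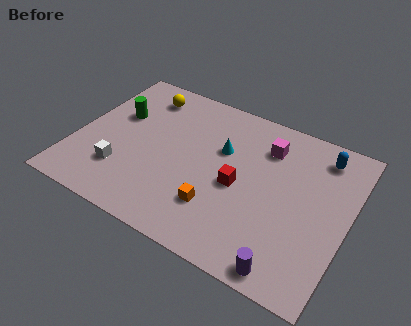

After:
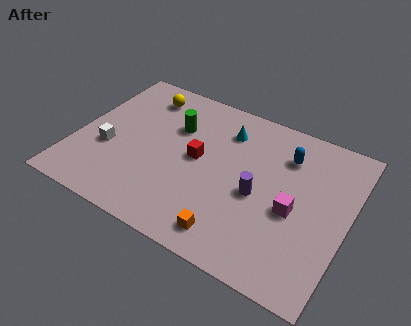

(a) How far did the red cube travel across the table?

2.3

The red cube was near (8.3, 4.4) before and (6.1, 5.1) after, so it travelled √(2.2² + 0.7²) ≈ 2.3 units.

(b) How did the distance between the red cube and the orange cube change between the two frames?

+2.4

Before: roughly 2.0 units apart; after: 4.4. That's 2.4 units further apart.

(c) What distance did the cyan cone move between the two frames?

1.3

From (7.2, 6.2) to (7.2, 7.5), the cyan cone covered √(0.0² + 1.3²) ≈ 1.3 units.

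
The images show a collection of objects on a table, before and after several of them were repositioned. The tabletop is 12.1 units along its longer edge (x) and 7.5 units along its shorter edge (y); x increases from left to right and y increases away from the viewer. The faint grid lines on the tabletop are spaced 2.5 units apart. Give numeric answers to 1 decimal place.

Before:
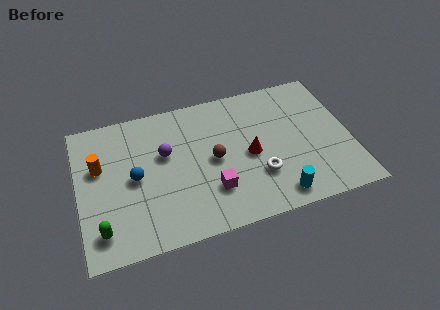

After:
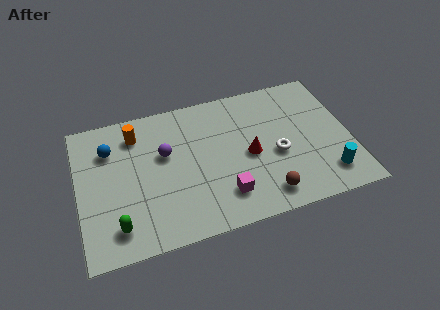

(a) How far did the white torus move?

1.3

The white torus moved from about (7.9, 2.3) to (8.8, 3.2), a distance of √(0.9² + 0.9²) ≈ 1.3.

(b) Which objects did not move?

the red cone and the purple sphere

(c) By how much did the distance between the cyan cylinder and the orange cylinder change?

+0.9

Before: roughly 8.5 units apart; after: 9.4. That's 0.9 units further apart.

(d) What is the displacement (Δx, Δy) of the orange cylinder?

(1.7, 1.3)

The orange cylinder was at about (1.0, 4.7) and moved to about (2.7, 6.0).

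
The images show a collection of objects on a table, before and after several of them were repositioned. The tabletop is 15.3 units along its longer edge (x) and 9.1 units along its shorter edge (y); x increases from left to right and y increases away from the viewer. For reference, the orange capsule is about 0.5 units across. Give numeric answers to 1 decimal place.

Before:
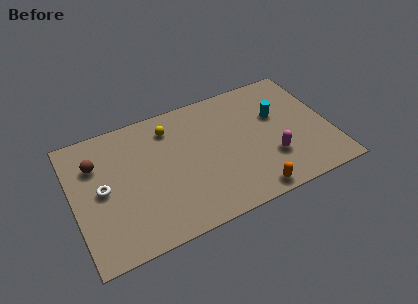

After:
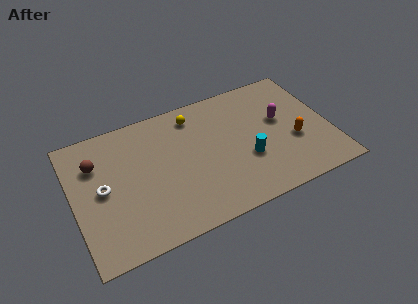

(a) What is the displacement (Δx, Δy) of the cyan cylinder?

(-2.1, -2.4)

The cyan cylinder started near (12.3, 5.7) and ended near (10.2, 3.3).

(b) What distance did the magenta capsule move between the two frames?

2.7

The magenta capsule moved from about (11.6, 2.8) to (12.5, 5.3), a distance of √(0.9² + 2.5²) ≈ 2.7.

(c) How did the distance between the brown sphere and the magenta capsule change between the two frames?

+0.3

The distance was about 10.8 in the first image and 11.1 in the second, so they moved 0.3 units further apart.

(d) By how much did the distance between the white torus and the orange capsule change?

+2.3

They were about 9.2 units apart before and 11.5 after — 2.3 units further apart.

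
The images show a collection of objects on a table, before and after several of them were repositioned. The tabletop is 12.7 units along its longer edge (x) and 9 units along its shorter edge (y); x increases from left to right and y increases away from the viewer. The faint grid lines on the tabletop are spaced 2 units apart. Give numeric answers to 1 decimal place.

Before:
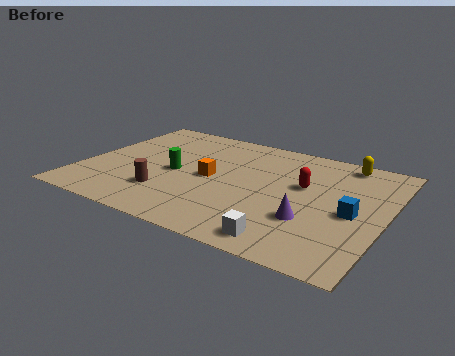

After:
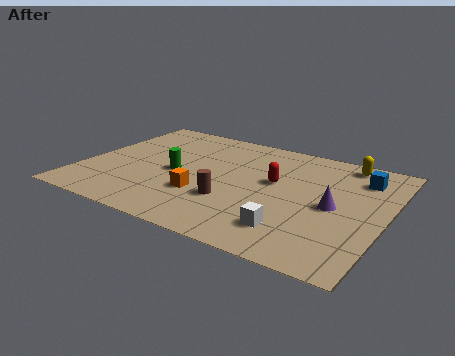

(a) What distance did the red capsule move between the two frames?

1.2

The red capsule moved from about (9.2, 5.4) to (8.0, 5.2), a distance of √(1.2² + 0.2²) ≈ 1.2.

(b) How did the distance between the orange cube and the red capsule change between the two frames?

-0.4

The distance was about 3.9 in the first image and 3.5 in the second, so they moved 0.4 units closer together.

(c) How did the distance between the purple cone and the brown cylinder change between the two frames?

-1.7

They were about 6.0 units apart before and 4.3 after — 1.7 units closer together.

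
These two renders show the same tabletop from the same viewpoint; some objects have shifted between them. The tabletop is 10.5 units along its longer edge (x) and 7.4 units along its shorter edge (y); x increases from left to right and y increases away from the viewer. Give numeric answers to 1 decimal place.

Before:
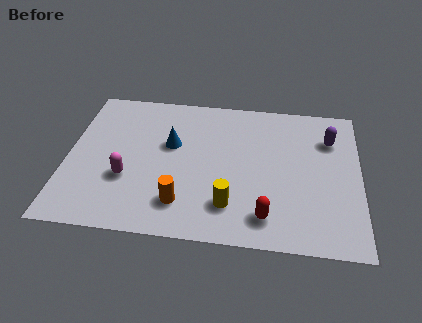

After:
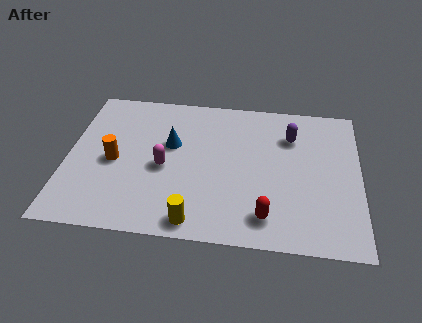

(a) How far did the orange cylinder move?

3.1

The orange cylinder was near (4.2, 1.6) before and (1.7, 3.4) after, so it travelled √(2.5² + 1.8²) ≈ 3.1 units.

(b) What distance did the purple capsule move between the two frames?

1.4

From (9.4, 5.4) to (8.0, 5.4), the purple capsule covered √(1.4² + 0.0²) ≈ 1.4 units.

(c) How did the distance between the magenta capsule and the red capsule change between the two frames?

-1.0

The distance was about 5.2 in the first image and 4.2 in the second, so they moved 1.0 units closer together.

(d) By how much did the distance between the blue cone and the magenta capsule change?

-1.2

Before: roughly 2.4 units apart; after: 1.2. That's 1.2 units closer together.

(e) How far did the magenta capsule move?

1.5

From (2.2, 2.6) to (3.5, 3.3), the magenta capsule covered √(1.3² + 0.7²) ≈ 1.5 units.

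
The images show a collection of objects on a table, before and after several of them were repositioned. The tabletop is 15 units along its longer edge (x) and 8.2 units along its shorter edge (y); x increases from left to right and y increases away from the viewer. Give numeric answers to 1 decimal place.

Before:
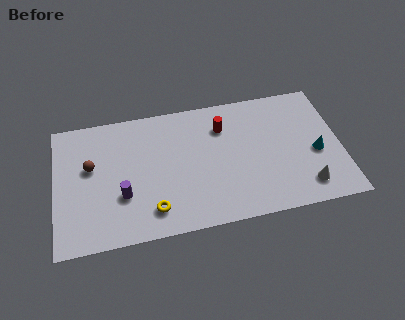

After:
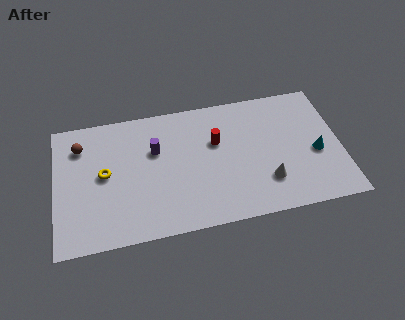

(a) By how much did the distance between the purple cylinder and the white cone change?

-3.1

They were about 9.6 units apart before and 6.5 after — 3.1 units closer together.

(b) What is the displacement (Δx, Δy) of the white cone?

(-2.0, 0.7)

The white cone started near (13.0, 1.5) and ended near (11.0, 2.2).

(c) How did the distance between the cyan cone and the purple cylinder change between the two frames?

-1.6

Before: roughly 10.2 units apart; after: 8.6. That's 1.6 units closer together.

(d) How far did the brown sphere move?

1.5

From (1.9, 4.9) to (1.4, 6.3), the brown sphere covered √(0.5² + 1.4²) ≈ 1.5 units.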